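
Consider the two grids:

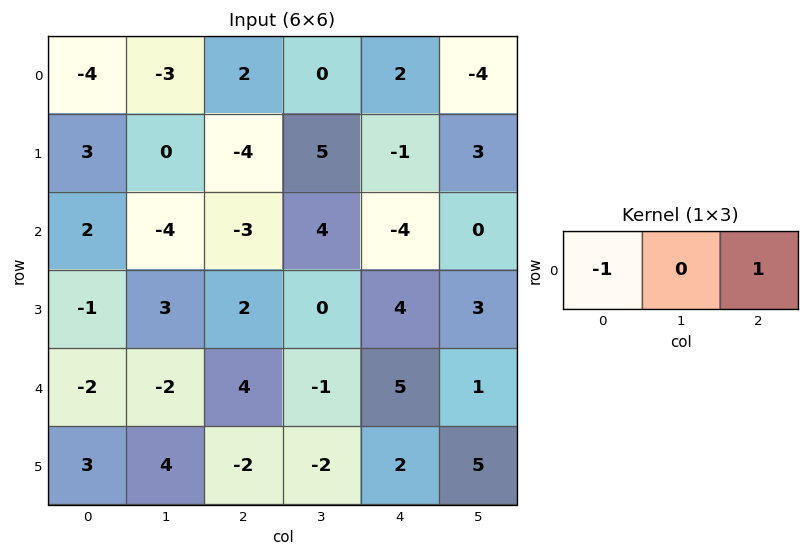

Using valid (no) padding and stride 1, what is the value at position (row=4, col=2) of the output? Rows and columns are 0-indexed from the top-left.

The receptive field on the input at this output position is [4 -1 5]. Elementwise product with the kernel and sum: 4·-1 + 5·1.

1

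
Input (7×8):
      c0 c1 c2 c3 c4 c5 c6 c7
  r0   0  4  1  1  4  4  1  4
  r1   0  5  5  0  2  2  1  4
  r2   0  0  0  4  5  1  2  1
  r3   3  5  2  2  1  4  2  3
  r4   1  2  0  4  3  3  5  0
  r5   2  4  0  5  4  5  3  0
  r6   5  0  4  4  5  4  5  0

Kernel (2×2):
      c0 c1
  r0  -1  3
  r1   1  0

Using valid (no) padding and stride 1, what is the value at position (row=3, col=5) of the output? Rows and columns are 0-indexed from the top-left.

5

The receptive field on the input at this output position is [4 2 / 3 5]. Elementwise product with the kernel and sum: 4·-1 + 2·3 + 3·1.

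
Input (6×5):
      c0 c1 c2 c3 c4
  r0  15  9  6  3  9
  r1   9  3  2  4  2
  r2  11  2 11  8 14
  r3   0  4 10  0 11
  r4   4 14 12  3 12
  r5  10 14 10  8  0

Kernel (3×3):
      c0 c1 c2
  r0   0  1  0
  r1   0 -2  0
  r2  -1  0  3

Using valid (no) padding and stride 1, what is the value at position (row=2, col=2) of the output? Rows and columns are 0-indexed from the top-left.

32

The receptive field on the input at this output position is [11 8 14 / 10 0 11 / 12 3 12]. Elementwise product with the kernel and sum: 8·1 + 0·-2 + 12·-1 + 12·3.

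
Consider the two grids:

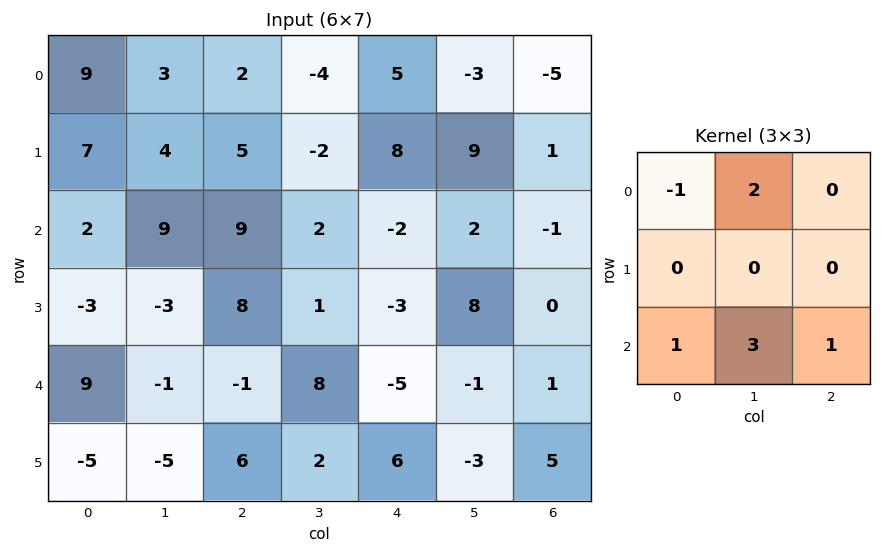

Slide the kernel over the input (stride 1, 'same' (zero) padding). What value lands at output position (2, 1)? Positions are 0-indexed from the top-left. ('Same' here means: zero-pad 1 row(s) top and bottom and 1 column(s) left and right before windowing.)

The receptive field on the zero-padded input at this output position is [7 4 5 / 2 9 9 / -3 -3 8]. Elementwise product with the kernel and sum: 7·-1 + 4·2 + -3·1 + -3·3 + 8·1.

-3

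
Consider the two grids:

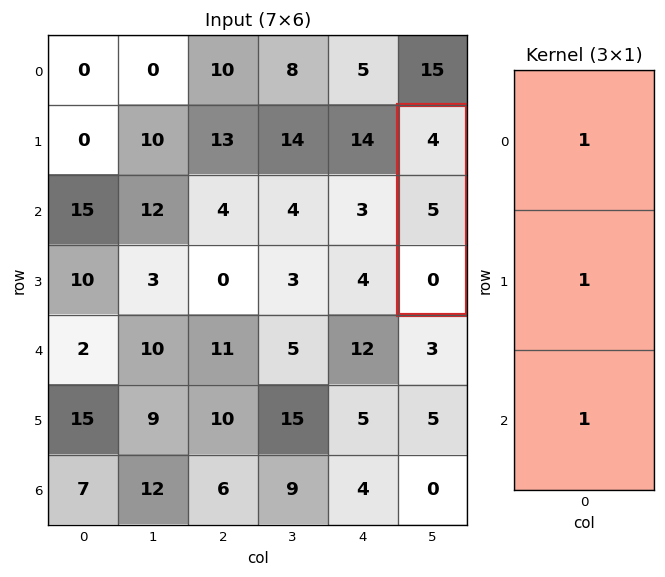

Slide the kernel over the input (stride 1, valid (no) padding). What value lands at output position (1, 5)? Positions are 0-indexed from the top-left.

9

The receptive field on the input at this output position is [4 / 5 / 0]. Elementwise product with the kernel and sum: 4·1 + 5·1 + 0·1.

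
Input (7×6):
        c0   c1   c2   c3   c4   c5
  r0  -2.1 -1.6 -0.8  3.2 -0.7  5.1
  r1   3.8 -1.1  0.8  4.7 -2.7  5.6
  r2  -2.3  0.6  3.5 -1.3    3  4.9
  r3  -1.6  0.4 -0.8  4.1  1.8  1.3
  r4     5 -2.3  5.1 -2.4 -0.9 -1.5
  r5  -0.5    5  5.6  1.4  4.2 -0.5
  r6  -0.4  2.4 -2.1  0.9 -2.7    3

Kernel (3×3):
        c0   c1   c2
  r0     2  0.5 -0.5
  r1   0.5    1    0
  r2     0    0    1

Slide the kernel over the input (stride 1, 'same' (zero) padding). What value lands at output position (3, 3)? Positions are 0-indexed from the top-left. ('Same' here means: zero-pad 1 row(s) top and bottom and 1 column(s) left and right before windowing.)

7.65

The receptive field on the zero-padded input at this output position is [3.5 -1.3 3 / -0.8 4.1 1.8 / 5.1 -2.4 -0.9]. Elementwise product with the kernel and sum: 3.5·2 + -1.3·0.5 + 3·-0.5 + -0.8·0.5 + 4.1·1 + -0.9·1.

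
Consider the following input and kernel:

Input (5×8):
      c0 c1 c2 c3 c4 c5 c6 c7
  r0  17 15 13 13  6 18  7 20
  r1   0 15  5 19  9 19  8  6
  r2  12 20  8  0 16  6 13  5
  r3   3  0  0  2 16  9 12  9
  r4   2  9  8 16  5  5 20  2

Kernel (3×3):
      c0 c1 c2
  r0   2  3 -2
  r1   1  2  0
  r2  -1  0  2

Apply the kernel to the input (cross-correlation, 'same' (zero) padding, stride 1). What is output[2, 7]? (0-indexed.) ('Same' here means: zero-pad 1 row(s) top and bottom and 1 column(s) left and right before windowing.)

The receptive field on the zero-padded input at this output position is [8 6 0 / 13 5 0 / 12 9 0]. Elementwise product with the kernel and sum: 8·2 + 6·3 + 0·-2 + 13·1 + 5·2 + 12·-1 + 0·2.

45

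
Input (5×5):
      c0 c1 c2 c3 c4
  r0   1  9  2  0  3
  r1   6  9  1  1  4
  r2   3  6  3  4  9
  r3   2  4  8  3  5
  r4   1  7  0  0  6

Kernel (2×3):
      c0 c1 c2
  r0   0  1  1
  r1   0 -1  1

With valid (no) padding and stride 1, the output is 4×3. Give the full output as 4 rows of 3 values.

Output[0,0]: The receptive field on the input at this output position is [1 9 2 / 6 9 1]. Elementwise product with the kernel and sum: 9·1 + 2·1 + 9·-1 + 1·1.

3 2 6
7 3 10
13 2 15
5 11 14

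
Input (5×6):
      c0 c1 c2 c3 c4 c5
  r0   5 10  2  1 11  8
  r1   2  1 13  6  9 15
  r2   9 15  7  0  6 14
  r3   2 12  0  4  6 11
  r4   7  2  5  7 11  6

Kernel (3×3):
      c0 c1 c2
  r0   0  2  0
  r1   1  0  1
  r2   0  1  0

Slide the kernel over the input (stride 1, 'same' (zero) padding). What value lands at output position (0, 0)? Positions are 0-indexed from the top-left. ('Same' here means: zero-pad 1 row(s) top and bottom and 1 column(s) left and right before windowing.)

12

The receptive field on the zero-padded input at this output position is [0 0 0 / 0 5 10 / 0 2 1]. Elementwise product with the kernel and sum: 0·2 + 0·1 + 10·1 + 2·1.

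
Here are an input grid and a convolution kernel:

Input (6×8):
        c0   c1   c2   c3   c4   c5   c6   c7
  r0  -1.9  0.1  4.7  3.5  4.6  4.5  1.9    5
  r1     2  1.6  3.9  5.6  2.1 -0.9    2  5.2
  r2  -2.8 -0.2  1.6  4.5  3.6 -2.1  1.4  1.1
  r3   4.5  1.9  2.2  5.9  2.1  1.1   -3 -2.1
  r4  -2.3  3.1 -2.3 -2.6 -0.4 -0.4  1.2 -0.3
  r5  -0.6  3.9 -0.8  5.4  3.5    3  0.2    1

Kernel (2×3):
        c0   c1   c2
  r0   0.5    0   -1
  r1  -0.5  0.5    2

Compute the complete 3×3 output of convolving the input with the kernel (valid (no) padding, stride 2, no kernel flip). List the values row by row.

Output[0,0]: The receptive field on the input at this output position is [-1.9 0.1 4.7 / 2 1.6 3.9]. Elementwise product with the kernel and sum: -1.9·0.5 + 4.7·-1 + 2·-0.5 + 1.6·0.5 + 3.9·2.

1.95 2.8 2.9
0.1 3.25 -6.1
1.8 9.35 -1.25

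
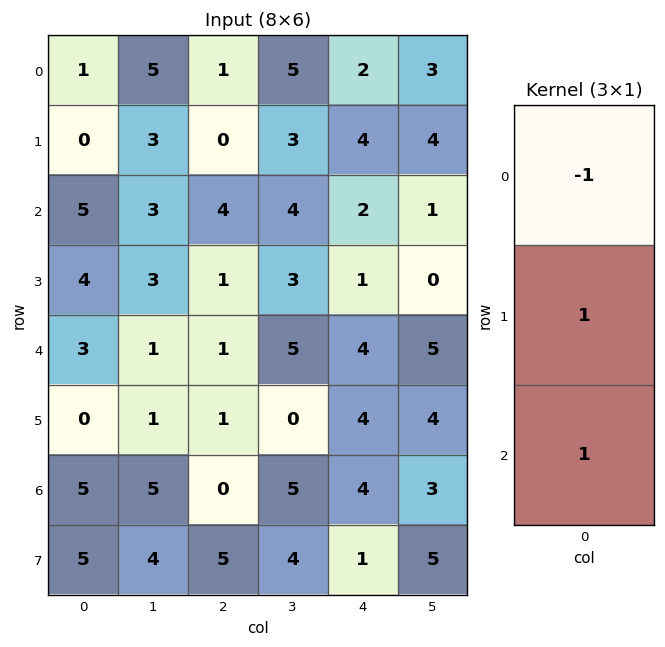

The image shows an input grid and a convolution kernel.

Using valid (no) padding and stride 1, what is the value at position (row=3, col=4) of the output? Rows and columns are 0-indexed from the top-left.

7

The receptive field on the input at this output position is [1 / 4 / 4]. Elementwise product with the kernel and sum: 1·-1 + 4·1 + 4·1.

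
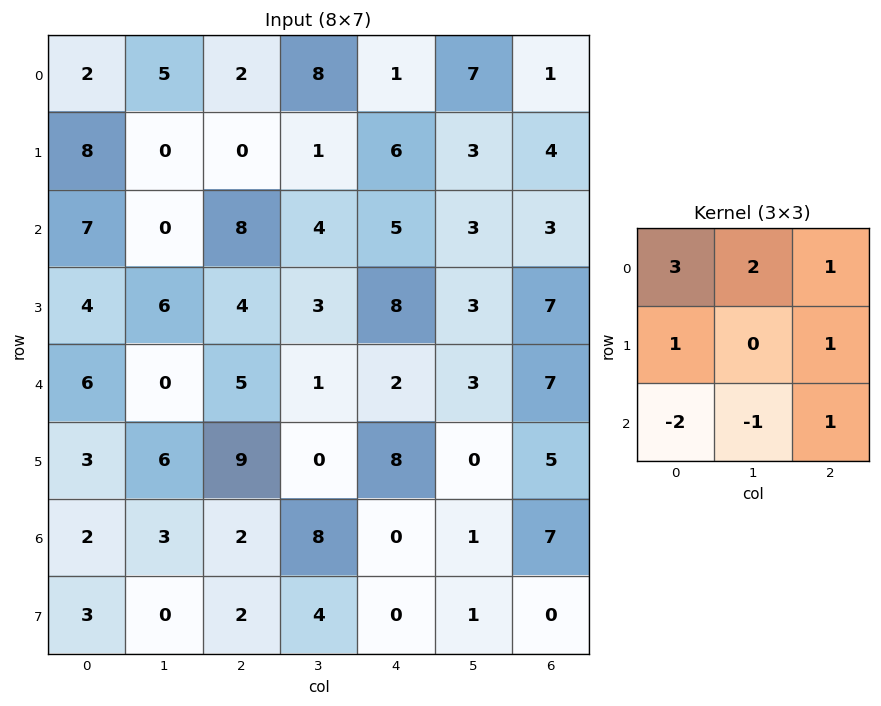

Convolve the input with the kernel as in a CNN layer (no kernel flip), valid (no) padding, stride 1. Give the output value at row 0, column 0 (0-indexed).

The receptive field on the input at this output position is [2 5 2 / 8 0 0 / 7 0 8]. Elementwise product with the kernel and sum: 2·3 + 5·2 + 2·1 + 8·1 + 0·1 + 7·-2 + 0·-1 + 8·1.

20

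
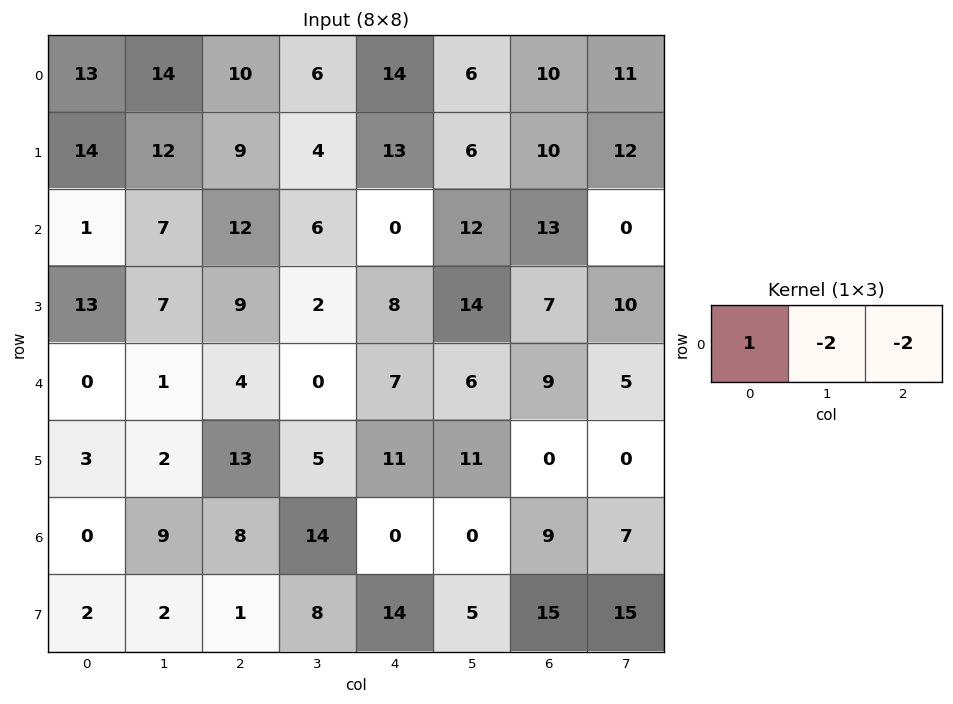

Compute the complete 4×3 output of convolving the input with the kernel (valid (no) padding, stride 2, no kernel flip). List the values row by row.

-35 -30 -18
-37 0 -50
-10 -10 -23
-34 -20 -18

Output[0,0]: The receptive field on the input at this output position is [13 14 10]. Elementwise product with the kernel and sum: 13·1 + 14·-2 + 10·-2.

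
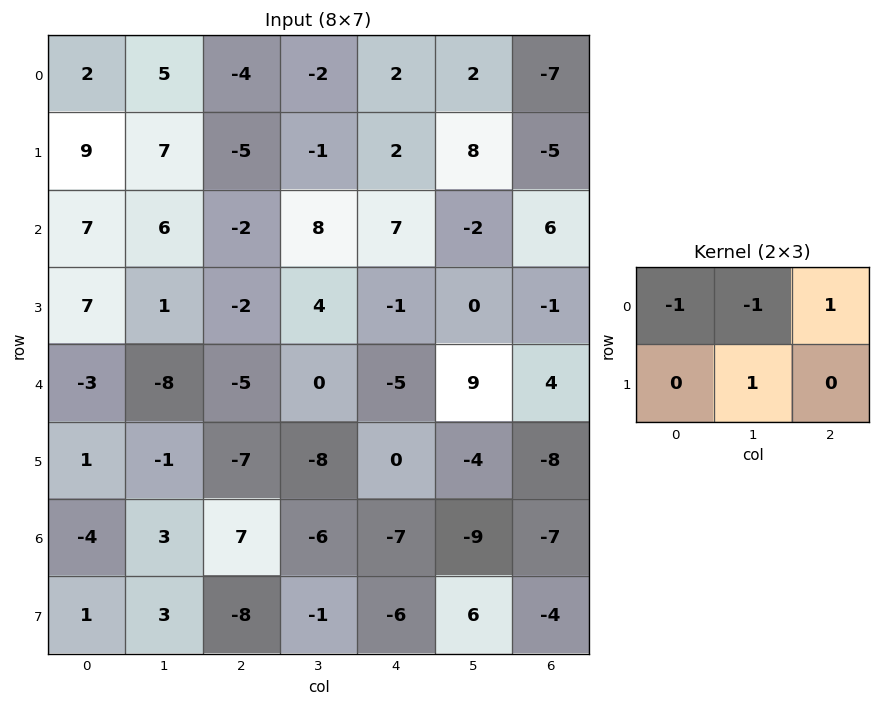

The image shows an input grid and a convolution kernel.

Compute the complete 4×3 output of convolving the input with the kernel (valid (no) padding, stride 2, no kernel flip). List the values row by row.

-4 7 -3
-14 5 1
5 -8 -4
11 -9 15

Output[0,0]: The receptive field on the input at this output position is [2 5 -4 / 9 7 -5]. Elementwise product with the kernel and sum: 2·-1 + 5·-1 + -4·1 + 7·1.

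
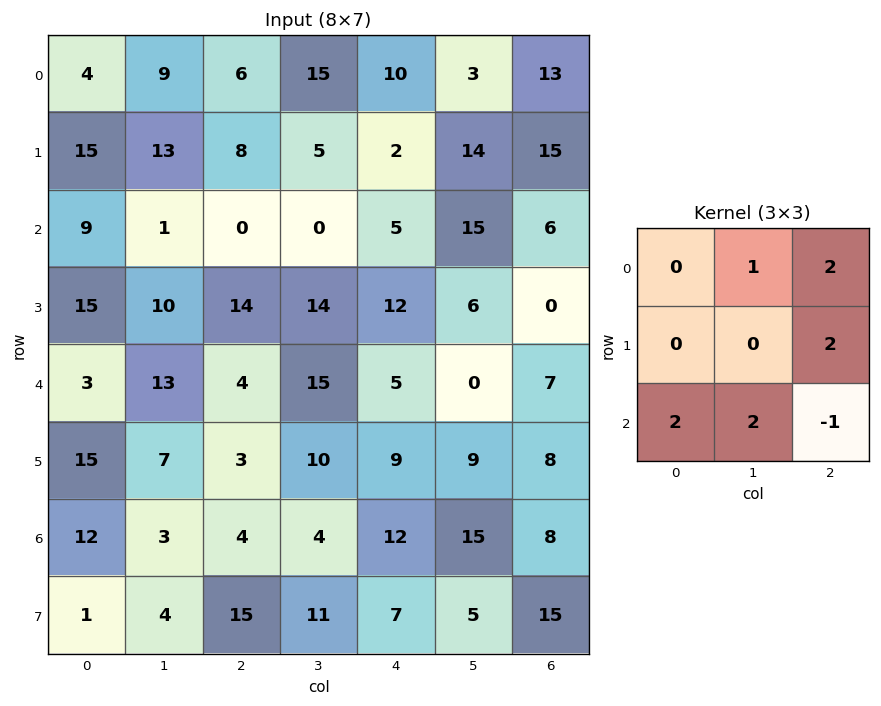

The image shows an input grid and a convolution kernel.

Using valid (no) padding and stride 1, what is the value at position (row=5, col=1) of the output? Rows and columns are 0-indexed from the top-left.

The receptive field on the input at this output position is [7 3 10 / 3 4 4 / 4 15 11]. Elementwise product with the kernel and sum: 3·1 + 10·2 + 4·2 + 4·2 + 15·2 + 11·-1.

58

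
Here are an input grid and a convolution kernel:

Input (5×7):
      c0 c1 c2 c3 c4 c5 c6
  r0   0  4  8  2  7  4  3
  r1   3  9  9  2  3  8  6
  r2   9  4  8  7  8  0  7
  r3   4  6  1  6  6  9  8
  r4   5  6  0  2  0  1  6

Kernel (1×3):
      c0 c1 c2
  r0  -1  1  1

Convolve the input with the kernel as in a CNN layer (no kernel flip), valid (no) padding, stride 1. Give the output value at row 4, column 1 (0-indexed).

The receptive field on the input at this output position is [6 0 2]. Elementwise product with the kernel and sum: 6·-1 + 0·1 + 2·1.

-4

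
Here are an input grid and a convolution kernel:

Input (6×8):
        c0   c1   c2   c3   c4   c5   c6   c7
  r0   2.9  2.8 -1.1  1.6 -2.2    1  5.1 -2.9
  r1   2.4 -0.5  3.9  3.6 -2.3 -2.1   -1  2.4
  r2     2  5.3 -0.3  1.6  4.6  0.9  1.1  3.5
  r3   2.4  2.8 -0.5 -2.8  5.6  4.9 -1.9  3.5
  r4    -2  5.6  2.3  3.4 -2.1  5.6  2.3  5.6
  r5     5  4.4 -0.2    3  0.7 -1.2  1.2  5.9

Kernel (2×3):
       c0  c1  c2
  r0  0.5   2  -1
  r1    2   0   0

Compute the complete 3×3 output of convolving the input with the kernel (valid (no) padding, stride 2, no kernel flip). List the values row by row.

12.95 12.65 -8.8
16.7 -2.55 14.2
17.9 9.65 9.25

Output[0,0]: The receptive field on the input at this output position is [2.9 2.8 -1.1 / 2.4 -0.5 3.9]. Elementwise product with the kernel and sum: 2.9·0.5 + 2.8·2 + -1.1·-1 + 2.4·2.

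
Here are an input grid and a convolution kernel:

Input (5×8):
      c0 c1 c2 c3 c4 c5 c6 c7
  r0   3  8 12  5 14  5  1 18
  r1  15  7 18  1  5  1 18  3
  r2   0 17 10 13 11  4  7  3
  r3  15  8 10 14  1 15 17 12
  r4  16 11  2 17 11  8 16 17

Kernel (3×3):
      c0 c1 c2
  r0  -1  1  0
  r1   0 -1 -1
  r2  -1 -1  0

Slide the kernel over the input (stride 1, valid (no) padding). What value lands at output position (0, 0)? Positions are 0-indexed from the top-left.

The receptive field on the input at this output position is [3 8 12 / 15 7 18 / 0 17 10]. Elementwise product with the kernel and sum: 3·-1 + 8·1 + 7·-1 + 18·-1 + 0·-1 + 17·-1.

-37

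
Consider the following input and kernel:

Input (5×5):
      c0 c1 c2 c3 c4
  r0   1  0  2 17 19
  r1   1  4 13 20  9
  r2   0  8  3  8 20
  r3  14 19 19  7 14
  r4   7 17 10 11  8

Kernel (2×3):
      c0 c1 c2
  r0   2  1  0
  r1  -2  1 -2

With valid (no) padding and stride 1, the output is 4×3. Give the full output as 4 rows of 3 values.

-22 -33 -3
8 -8 8
-39 -14 -45
30 11 20

Output[0,0]: The receptive field on the input at this output position is [1 0 2 / 1 4 13]. Elementwise product with the kernel and sum: 1·2 + 0·1 + 1·-2 + 4·1 + 13·-2.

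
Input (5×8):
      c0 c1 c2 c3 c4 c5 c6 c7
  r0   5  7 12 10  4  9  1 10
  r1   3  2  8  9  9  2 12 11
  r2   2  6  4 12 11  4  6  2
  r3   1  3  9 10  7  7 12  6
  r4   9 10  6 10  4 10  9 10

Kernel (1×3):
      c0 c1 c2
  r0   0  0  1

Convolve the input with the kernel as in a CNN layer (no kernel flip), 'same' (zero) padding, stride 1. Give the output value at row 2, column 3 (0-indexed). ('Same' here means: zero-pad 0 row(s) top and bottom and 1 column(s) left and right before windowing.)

11

The receptive field on the zero-padded input at this output position is [4 12 11]. Elementwise product with the kernel and sum: 11·1.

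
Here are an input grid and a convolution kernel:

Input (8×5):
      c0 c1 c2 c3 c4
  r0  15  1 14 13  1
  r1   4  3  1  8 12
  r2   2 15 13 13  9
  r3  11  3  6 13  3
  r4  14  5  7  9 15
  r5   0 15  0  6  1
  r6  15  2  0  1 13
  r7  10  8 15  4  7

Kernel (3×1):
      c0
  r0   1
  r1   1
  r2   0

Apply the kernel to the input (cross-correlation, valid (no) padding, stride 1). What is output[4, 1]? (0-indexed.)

The receptive field on the input at this output position is [5 / 15 / 2]. Elementwise product with the kernel and sum: 5·1 + 15·1.

20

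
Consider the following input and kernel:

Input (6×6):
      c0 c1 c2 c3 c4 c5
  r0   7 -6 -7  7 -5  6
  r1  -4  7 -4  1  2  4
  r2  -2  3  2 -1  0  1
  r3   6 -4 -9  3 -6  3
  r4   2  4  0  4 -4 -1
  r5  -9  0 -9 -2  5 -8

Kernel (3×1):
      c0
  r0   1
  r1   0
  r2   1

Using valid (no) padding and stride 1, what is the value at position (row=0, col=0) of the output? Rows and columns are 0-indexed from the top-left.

The receptive field on the input at this output position is [7 / -4 / -2]. Elementwise product with the kernel and sum: 7·1 + -2·1.

5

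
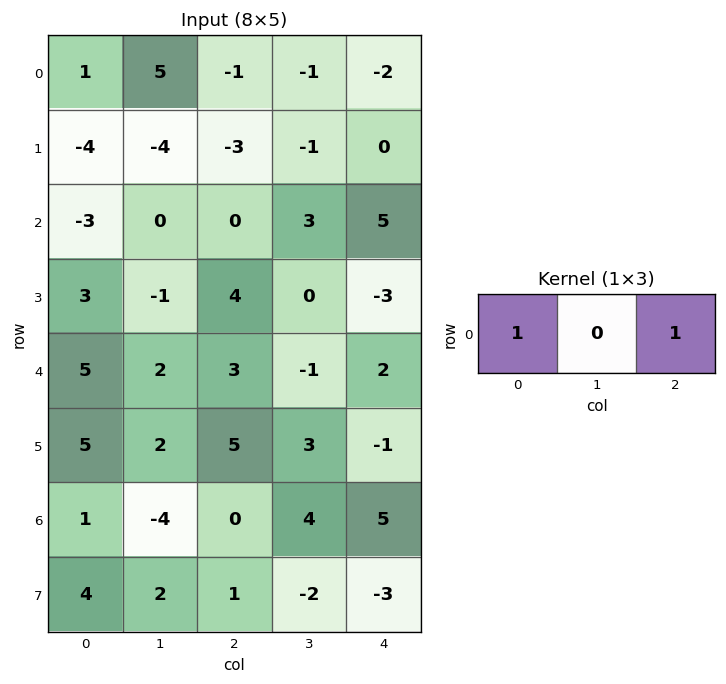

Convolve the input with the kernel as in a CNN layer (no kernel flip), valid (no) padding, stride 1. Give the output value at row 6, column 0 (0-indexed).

The receptive field on the input at this output position is [1 -4 0]. Elementwise product with the kernel and sum: 1·1 + 0·1.

1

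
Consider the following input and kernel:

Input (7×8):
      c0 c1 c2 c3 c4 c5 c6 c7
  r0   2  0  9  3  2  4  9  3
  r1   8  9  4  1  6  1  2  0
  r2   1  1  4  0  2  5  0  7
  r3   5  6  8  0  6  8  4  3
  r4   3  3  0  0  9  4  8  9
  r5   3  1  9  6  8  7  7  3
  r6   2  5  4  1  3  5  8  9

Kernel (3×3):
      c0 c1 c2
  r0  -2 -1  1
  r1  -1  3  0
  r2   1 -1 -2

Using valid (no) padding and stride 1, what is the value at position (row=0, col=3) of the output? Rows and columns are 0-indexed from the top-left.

1

The receptive field on the input at this output position is [3 2 4 / 1 6 1 / 0 2 5]. Elementwise product with the kernel and sum: 3·-2 + 2·-1 + 4·1 + 1·-1 + 6·3 + 0·1 + 2·-1 + 5·-2.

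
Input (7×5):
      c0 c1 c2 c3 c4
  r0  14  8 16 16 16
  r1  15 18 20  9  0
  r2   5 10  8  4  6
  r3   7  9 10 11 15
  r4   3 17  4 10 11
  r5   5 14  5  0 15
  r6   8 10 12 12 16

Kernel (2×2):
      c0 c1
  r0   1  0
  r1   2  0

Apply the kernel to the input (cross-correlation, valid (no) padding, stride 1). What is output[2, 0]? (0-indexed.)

The receptive field on the input at this output position is [5 10 / 7 9]. Elementwise product with the kernel and sum: 5·1 + 7·2.

19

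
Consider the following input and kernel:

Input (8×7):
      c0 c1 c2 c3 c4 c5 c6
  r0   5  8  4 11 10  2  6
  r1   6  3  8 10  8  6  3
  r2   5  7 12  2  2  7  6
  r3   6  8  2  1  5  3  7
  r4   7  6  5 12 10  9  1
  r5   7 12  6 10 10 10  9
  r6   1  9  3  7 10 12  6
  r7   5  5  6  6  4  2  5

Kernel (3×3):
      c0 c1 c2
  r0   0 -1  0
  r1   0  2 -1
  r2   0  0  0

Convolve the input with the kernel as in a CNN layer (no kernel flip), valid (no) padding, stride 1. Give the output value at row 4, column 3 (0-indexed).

The receptive field on the input at this output position is [12 10 9 / 10 10 10 / 7 10 12]. Elementwise product with the kernel and sum: 10·-1 + 10·2 + 10·-1.

0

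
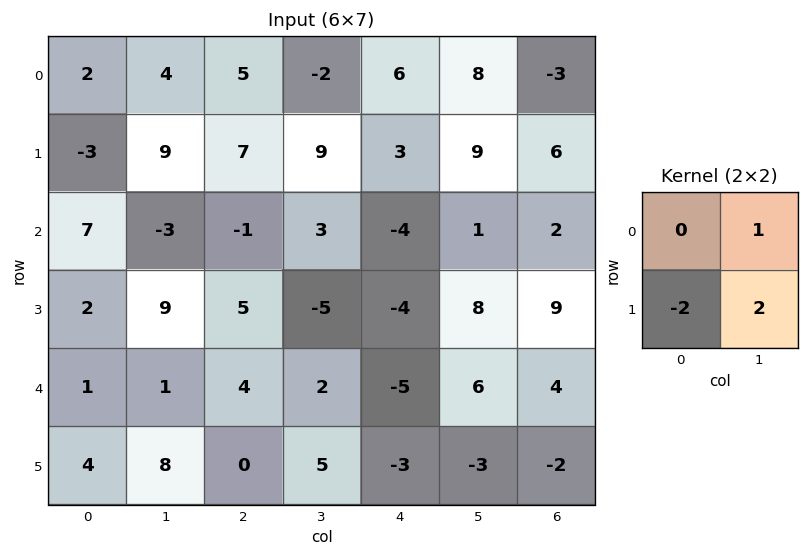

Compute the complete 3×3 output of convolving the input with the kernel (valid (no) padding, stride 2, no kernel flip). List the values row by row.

28 2 20
11 -17 25
9 12 6

Output[0,0]: The receptive field on the input at this output position is [2 4 / -3 9]. Elementwise product with the kernel and sum: 4·1 + -3·-2 + 9·2.
Output[0,1]: The receptive field on the input at this output position is [5 -2 / 7 9]. Elementwise product with the kernel and sum: -2·1 + 7·-2 + 9·2.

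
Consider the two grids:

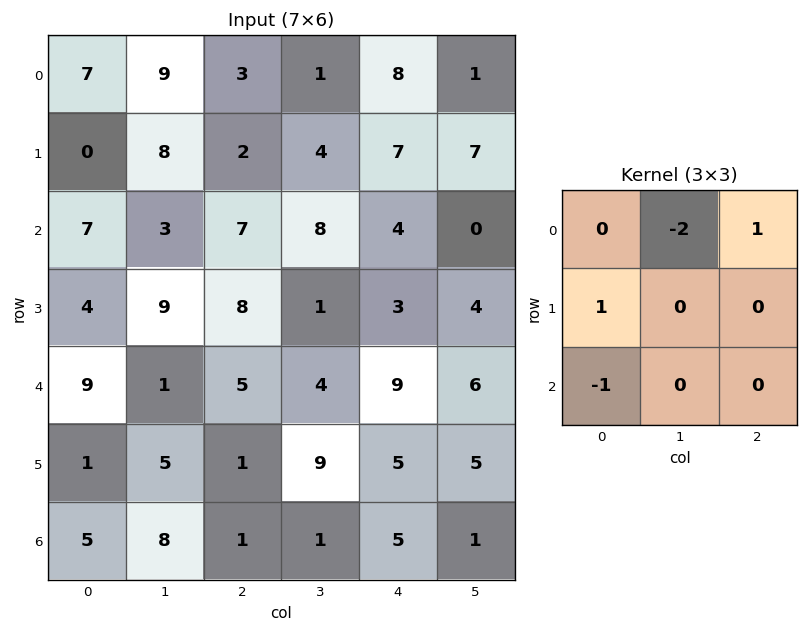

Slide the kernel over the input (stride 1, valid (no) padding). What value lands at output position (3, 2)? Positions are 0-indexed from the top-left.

5

The receptive field on the input at this output position is [8 1 3 / 5 4 9 / 1 9 5]. Elementwise product with the kernel and sum: 1·-2 + 3·1 + 5·1 + 1·-1.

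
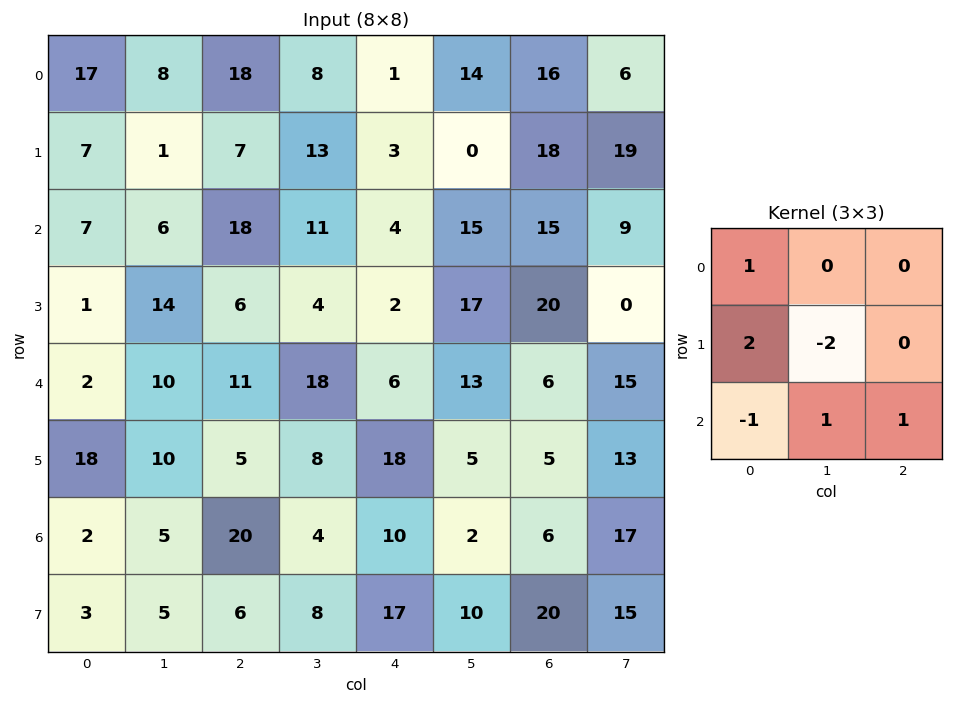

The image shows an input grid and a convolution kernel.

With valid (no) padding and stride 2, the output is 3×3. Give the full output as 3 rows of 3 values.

Output[0,0]: The receptive field on the input at this output position is [17 8 18 / 7 1 7 / 7 6 18]. Elementwise product with the kernel and sum: 17·1 + 7·2 + 1·-2 + 7·-1 + 6·1 + 18·1.
Output[0,1]: The receptive field on the input at this output position is [18 8 1 / 7 13 3 / 18 11 4]. Elementwise product with the kernel and sum: 18·1 + 7·2 + 13·-2 + 18·-1 + 11·1 + 4·1.

46 3 33
0 35 -13
41 -1 30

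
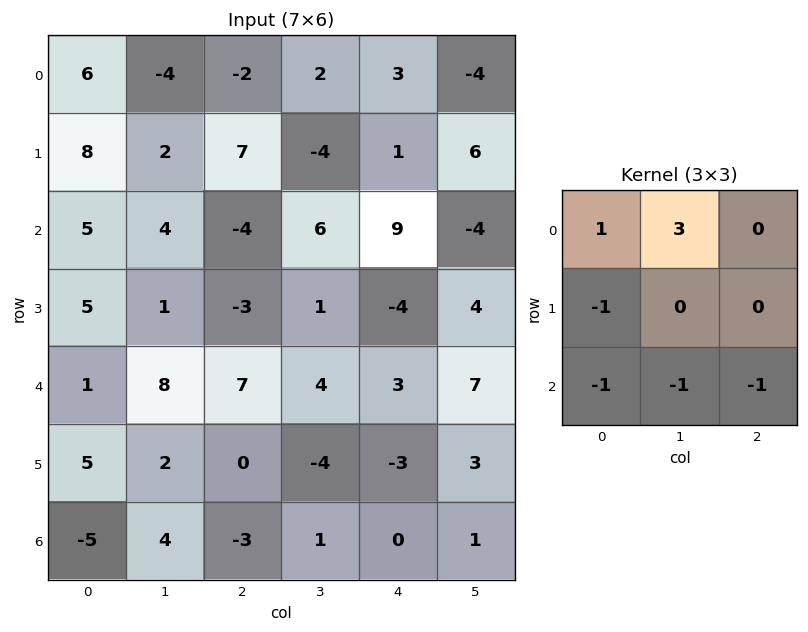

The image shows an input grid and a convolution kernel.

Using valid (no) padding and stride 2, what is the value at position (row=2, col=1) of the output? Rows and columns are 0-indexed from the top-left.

The receptive field on the input at this output position is [7 4 3 / 0 -4 -3 / -3 1 0]. Elementwise product with the kernel and sum: 7·1 + 4·3 + 0·-1 + -3·-1 + 1·-1 + 0·-1.

21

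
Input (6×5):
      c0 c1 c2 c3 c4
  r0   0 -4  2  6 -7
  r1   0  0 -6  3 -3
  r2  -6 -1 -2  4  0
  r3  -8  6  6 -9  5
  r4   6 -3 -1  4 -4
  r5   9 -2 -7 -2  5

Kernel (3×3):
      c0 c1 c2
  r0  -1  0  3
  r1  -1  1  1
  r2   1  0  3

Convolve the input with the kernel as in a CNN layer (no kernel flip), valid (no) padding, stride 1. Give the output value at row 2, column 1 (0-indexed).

13

The receptive field on the input at this output position is [-1 -2 4 / 6 6 -9 / -3 -1 4]. Elementwise product with the kernel and sum: -1·-1 + 4·3 + 6·-1 + 6·1 + -9·1 + -3·1 + 4·3.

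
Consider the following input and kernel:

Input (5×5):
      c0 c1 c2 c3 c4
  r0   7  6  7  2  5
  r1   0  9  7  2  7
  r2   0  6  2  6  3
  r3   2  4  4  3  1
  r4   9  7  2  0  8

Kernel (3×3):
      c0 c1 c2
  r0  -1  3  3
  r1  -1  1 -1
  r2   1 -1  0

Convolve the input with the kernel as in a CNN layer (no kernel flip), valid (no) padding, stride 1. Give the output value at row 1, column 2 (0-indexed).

22

The receptive field on the input at this output position is [7 2 7 / 2 6 3 / 4 3 1]. Elementwise product with the kernel and sum: 7·-1 + 2·3 + 7·3 + 2·-1 + 6·1 + 3·-1 + 4·1 + 3·-1.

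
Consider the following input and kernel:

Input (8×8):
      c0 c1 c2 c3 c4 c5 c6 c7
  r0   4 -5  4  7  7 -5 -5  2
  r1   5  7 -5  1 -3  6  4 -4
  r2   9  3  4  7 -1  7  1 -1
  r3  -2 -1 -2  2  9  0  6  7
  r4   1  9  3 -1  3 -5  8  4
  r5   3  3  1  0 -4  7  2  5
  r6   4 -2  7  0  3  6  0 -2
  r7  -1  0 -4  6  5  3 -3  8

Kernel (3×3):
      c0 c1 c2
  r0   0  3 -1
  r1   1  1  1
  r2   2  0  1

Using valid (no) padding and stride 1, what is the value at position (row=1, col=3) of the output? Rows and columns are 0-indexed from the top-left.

2

The receptive field on the input at this output position is [1 -3 6 / 7 -1 7 / 2 9 0]. Elementwise product with the kernel and sum: -3·3 + 6·-1 + 7·1 + -1·1 + 7·1 + 2·2 + 0·1.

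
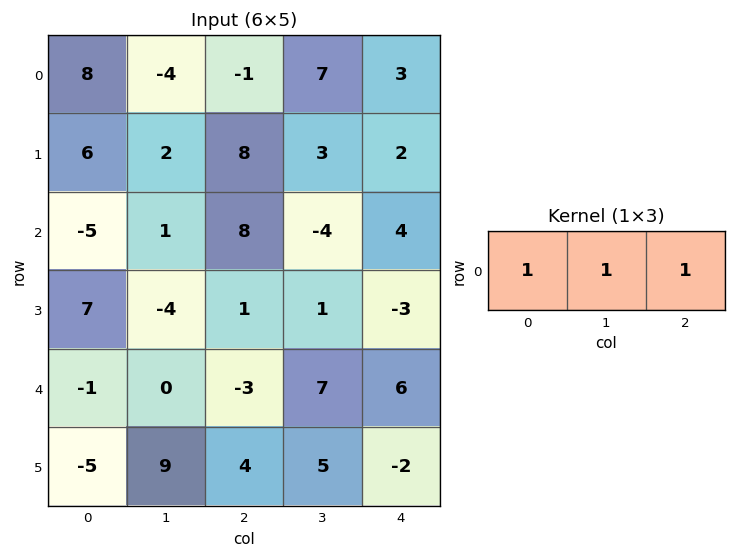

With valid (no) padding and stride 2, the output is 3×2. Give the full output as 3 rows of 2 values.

Output[0,0]: The receptive field on the input at this output position is [8 -4 -1]. Elementwise product with the kernel and sum: 8·1 + -4·1 + -1·1.

3 9
4 8
-4 10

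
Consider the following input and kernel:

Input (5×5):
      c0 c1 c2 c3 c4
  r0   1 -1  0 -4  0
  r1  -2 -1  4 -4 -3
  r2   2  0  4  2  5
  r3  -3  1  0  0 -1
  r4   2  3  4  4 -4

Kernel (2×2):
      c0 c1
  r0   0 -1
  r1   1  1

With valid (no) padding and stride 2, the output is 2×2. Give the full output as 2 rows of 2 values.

Output[0,0]: The receptive field on the input at this output position is [1 -1 / -2 -1]. Elementwise product with the kernel and sum: -1·-1 + -2·1 + -1·1.

-2 4
-2 -2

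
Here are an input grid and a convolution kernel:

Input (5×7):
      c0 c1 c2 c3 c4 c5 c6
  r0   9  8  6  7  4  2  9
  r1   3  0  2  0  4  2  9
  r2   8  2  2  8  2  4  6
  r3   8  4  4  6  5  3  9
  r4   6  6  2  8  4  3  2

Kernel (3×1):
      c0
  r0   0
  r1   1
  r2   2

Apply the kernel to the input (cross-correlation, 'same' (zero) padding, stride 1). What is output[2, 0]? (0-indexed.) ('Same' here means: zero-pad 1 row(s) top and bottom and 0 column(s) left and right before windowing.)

24

The receptive field on the zero-padded input at this output position is [3 / 8 / 8]. Elementwise product with the kernel and sum: 8·1 + 8·2.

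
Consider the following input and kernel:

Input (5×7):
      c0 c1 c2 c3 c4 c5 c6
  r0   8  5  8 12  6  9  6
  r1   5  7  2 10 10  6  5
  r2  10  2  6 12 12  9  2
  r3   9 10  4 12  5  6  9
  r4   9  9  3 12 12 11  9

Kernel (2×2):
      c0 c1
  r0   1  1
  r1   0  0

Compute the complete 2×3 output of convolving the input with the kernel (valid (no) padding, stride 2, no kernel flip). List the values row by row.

13 20 15
12 18 21

Output[0,0]: The receptive field on the input at this output position is [8 5 / 5 7]. Elementwise product with the kernel and sum: 8·1 + 5·1.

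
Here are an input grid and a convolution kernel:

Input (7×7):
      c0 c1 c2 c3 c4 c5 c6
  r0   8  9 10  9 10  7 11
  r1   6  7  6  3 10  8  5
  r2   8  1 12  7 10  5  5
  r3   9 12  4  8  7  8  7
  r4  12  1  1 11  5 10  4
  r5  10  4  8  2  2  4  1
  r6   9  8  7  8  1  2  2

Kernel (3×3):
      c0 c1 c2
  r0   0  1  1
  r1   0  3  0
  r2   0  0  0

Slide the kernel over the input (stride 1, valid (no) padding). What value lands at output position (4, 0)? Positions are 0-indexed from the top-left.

The receptive field on the input at this output position is [12 1 1 / 10 4 8 / 9 8 7]. Elementwise product with the kernel and sum: 1·1 + 1·1 + 4·3.

14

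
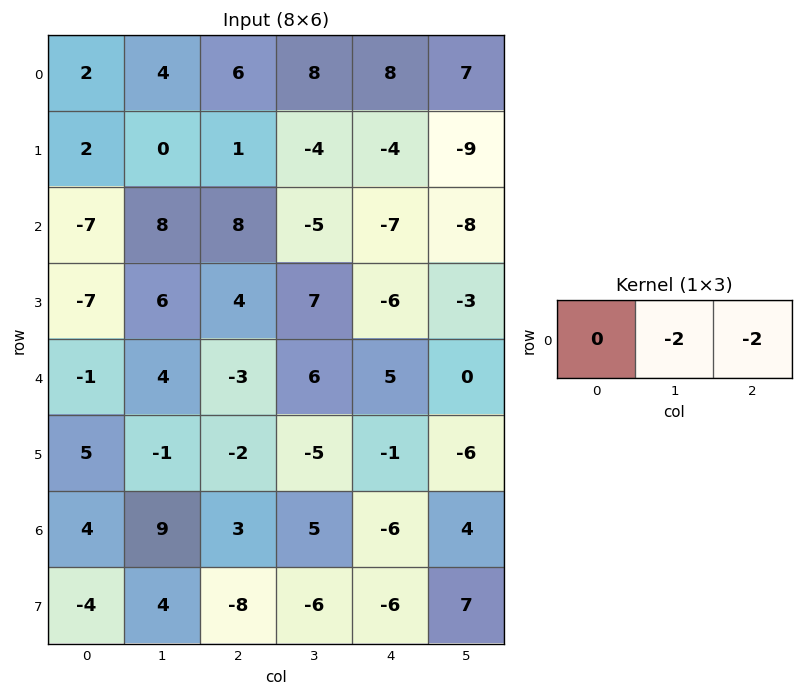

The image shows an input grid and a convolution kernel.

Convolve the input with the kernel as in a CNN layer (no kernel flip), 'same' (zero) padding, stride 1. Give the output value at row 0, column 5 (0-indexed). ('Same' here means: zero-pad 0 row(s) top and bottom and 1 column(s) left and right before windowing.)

-14

The receptive field on the zero-padded input at this output position is [8 7 0]. Elementwise product with the kernel and sum: 7·-2 + 0·-2.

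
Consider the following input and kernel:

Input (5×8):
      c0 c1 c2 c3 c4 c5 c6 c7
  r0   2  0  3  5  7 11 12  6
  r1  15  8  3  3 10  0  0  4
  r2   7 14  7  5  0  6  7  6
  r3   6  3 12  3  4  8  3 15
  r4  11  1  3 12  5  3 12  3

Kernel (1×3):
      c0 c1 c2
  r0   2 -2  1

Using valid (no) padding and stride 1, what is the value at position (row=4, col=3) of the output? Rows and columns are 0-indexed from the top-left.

The receptive field on the input at this output position is [12 5 3]. Elementwise product with the kernel and sum: 12·2 + 5·-2 + 3·1.

17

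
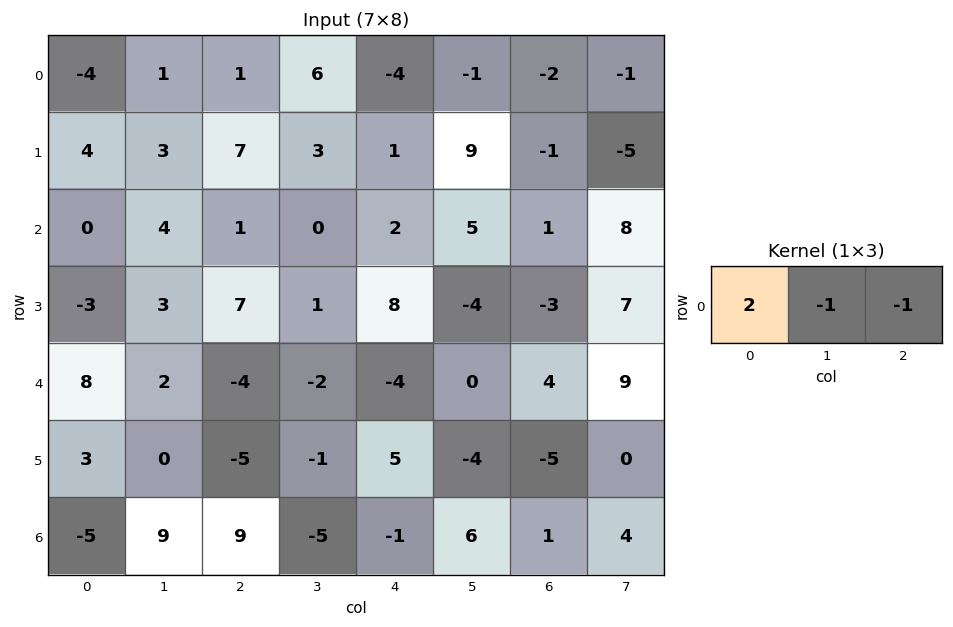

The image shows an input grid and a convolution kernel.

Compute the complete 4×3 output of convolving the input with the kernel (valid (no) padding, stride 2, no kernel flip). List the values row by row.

Output[0,0]: The receptive field on the input at this output position is [-4 1 1]. Elementwise product with the kernel and sum: -4·2 + 1·-1 + 1·-1.
Output[0,1]: The receptive field on the input at this output position is [1 6 -4]. Elementwise product with the kernel and sum: 1·2 + 6·-1 + -4·-1.

-10 0 -5
-5 0 -2
18 -2 -12
-28 24 -9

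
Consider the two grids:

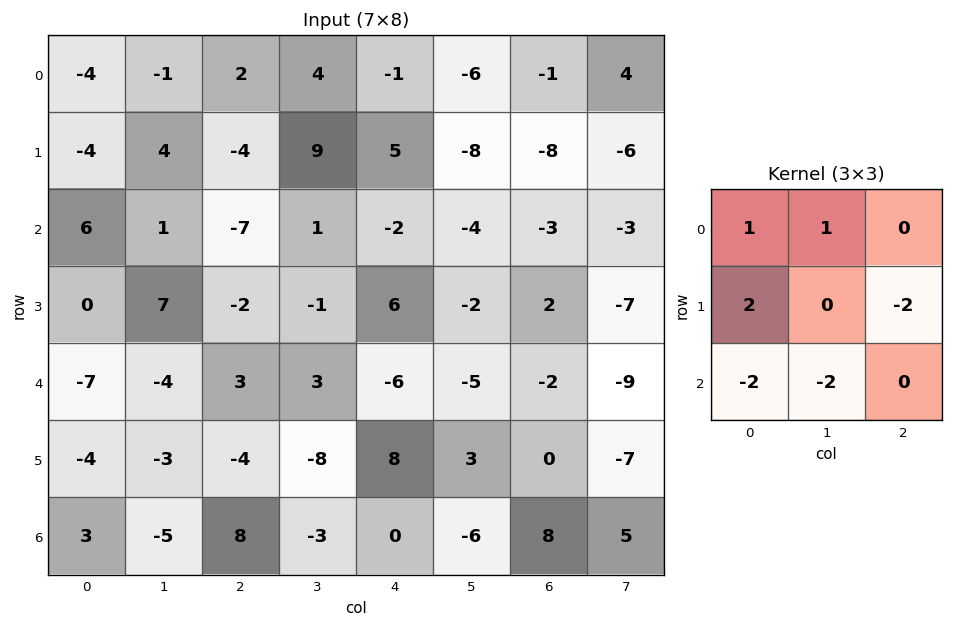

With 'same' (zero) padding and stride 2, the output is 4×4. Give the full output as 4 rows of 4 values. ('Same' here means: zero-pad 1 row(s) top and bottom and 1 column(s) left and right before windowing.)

10 -10 -8 12
-6 -10 14 -18
16 5 21 2
6 -11 6 -19

Output[0,0]: The receptive field on the zero-padded input at this output position is [0 0 0 / 0 -4 -1 / 0 -4 4]. Elementwise product with the kernel and sum: 0·1 + 0·1 + 0·2 + -1·-2 + 0·-2 + -4·-2.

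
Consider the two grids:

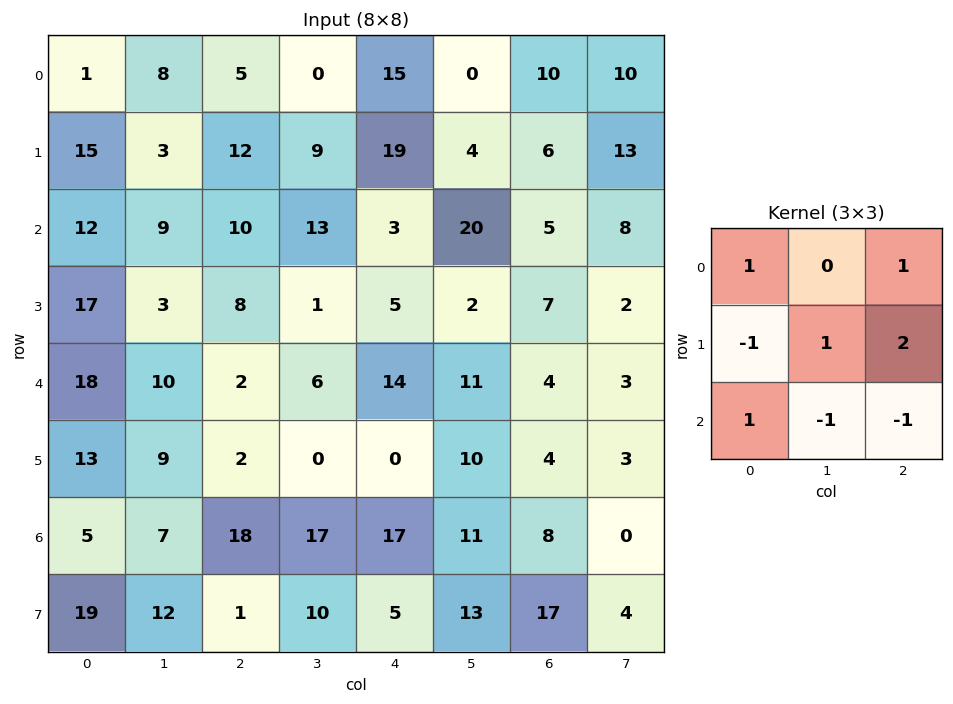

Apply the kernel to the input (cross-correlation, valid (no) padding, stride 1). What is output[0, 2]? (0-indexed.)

49

The receptive field on the input at this output position is [5 0 15 / 12 9 19 / 10 13 3]. Elementwise product with the kernel and sum: 5·1 + 15·1 + 12·-1 + 9·1 + 19·2 + 10·1 + 13·-1 + 3·-1.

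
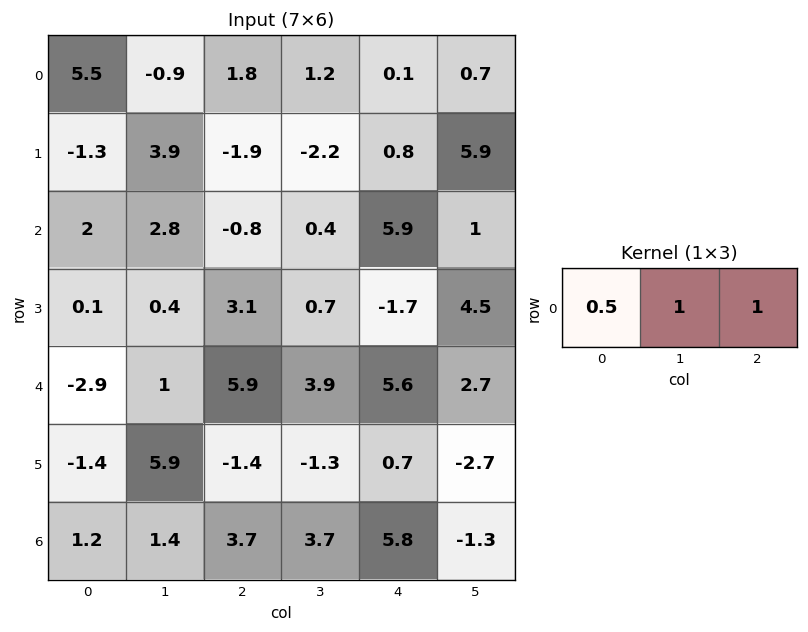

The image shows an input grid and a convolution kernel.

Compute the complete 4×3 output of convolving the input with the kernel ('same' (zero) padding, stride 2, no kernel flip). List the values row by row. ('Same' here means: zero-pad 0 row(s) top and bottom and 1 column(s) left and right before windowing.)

4.6 2.55 1.4
4.8 1 7.1
-1.9 10.3 10.25
2.6 8.1 6.35

Output[0,0]: The receptive field on the zero-padded input at this output position is [0 5.5 -0.9]. Elementwise product with the kernel and sum: 0·0.5 + 5.5·1 + -0.9·1.
Output[0,1]: The receptive field on the zero-padded input at this output position is [-0.9 1.8 1.2]. Elementwise product with the kernel and sum: -0.9·0.5 + 1.8·1 + 1.2·1.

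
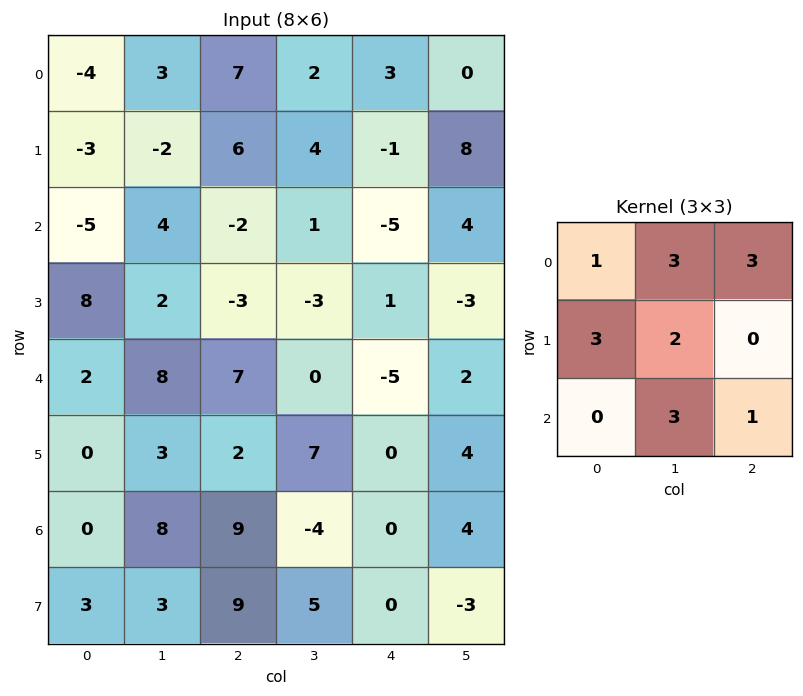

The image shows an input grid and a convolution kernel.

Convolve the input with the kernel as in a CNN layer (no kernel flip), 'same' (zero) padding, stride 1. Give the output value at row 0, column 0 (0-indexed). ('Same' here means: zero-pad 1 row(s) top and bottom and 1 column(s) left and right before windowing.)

-19

The receptive field on the zero-padded input at this output position is [0 0 0 / 0 -4 3 / 0 -3 -2]. Elementwise product with the kernel and sum: 0·1 + 0·3 + 0·3 + 0·3 + -4·2 + -3·3 + -2·1.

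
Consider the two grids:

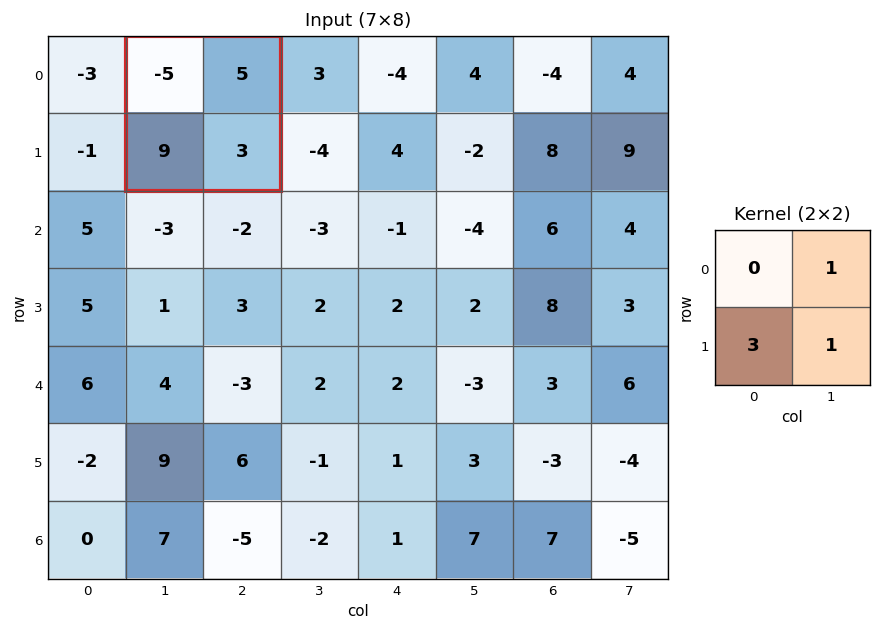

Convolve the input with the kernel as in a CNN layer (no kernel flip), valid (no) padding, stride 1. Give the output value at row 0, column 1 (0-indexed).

The receptive field on the input at this output position is [-5 5 / 9 3]. Elementwise product with the kernel and sum: 5·1 + 9·3 + 3·1.

35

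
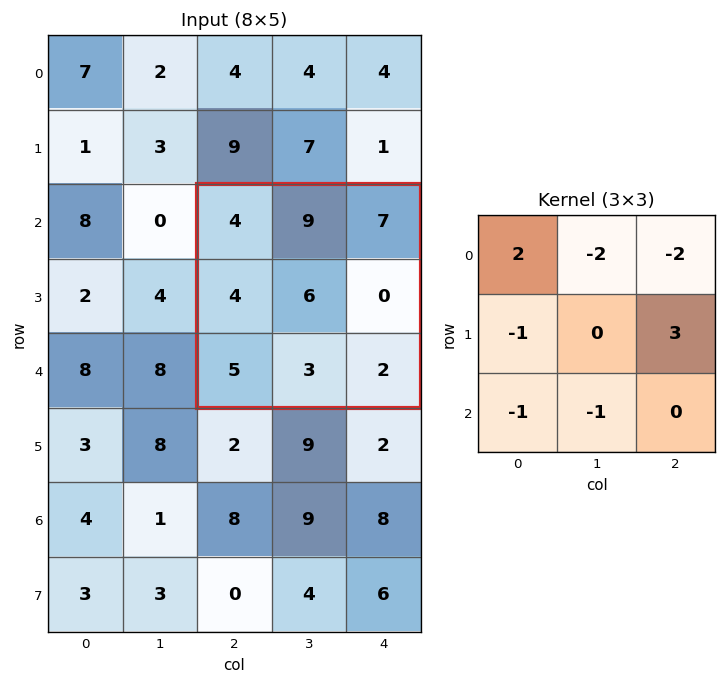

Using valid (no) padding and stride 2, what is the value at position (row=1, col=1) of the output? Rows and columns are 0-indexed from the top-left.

The receptive field on the input at this output position is [4 9 7 / 4 6 0 / 5 3 2]. Elementwise product with the kernel and sum: 4·2 + 9·-2 + 7·-2 + 4·-1 + 0·3 + 5·-1 + 3·-1.

-36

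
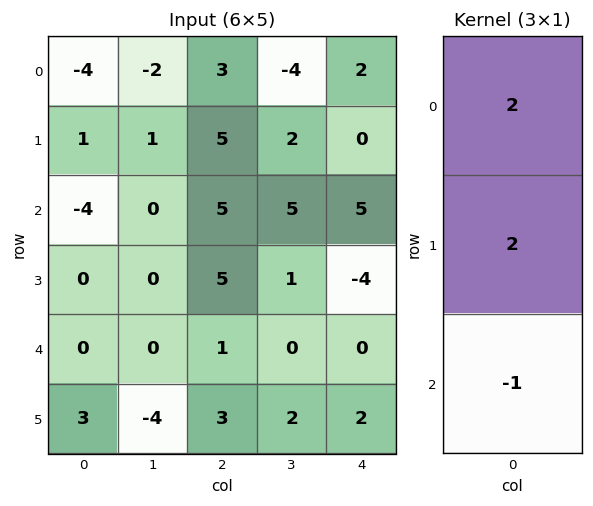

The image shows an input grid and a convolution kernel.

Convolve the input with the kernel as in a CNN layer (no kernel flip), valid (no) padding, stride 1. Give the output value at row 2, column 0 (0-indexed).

-8

The receptive field on the input at this output position is [-4 / 0 / 0]. Elementwise product with the kernel and sum: -4·2 + 0·2 + 0·-1.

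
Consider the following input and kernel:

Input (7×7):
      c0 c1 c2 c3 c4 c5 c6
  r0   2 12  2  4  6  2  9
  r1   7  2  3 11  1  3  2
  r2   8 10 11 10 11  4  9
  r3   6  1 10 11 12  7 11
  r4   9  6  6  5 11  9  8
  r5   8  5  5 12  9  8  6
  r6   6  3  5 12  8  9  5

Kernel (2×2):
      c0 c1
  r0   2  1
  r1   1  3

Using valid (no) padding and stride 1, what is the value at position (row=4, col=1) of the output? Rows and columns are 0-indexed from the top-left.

38

The receptive field on the input at this output position is [6 6 / 5 5]. Elementwise product with the kernel and sum: 6·2 + 6·1 + 5·1 + 5·3.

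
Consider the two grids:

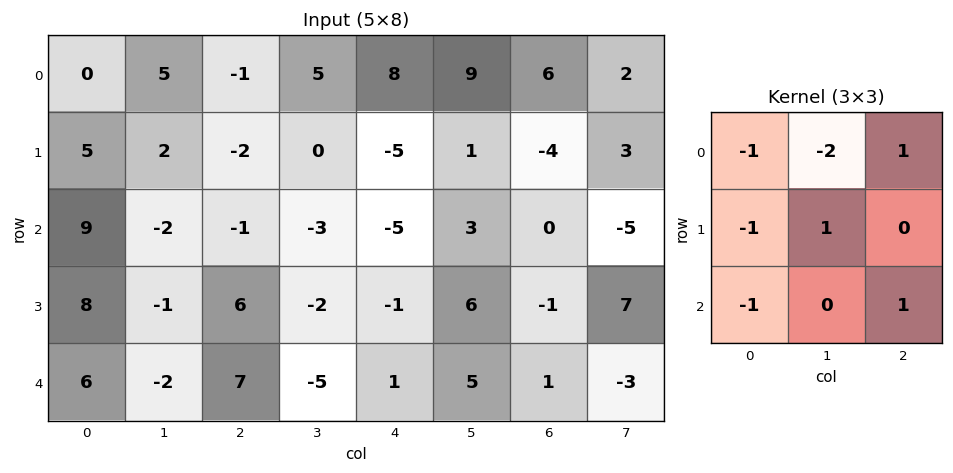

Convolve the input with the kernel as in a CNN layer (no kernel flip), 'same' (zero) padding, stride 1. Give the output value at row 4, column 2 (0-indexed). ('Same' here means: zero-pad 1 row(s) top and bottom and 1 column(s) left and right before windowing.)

-4

The receptive field on the zero-padded input at this output position is [-1 6 -2 / -2 7 -5 / 0 0 0]. Elementwise product with the kernel and sum: -1·-1 + 6·-2 + -2·1 + -2·-1 + 7·1 + 0·-1 + 0·1.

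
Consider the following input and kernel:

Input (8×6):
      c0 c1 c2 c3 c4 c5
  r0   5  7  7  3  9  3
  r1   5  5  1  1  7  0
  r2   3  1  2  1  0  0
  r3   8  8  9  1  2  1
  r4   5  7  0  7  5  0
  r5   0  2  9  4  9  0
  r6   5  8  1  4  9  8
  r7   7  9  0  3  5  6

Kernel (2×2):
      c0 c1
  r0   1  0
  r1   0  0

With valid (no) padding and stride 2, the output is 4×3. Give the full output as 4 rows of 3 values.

Output[0,0]: The receptive field on the input at this output position is [5 7 / 5 5]. Elementwise product with the kernel and sum: 5·1.

5 7 9
3 2 0
5 0 5
5 1 9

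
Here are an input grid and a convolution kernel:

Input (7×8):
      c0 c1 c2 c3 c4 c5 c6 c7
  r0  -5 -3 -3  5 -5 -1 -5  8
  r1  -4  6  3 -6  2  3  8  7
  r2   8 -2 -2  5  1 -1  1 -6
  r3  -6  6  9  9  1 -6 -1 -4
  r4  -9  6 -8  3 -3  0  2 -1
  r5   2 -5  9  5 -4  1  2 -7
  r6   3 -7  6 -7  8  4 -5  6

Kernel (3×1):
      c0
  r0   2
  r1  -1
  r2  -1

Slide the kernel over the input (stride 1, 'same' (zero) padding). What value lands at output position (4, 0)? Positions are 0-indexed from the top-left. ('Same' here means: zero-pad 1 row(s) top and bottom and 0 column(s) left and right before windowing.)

The receptive field on the zero-padded input at this output position is [-6 / -9 / 2]. Elementwise product with the kernel and sum: -6·2 + -9·-1 + 2·-1.

-5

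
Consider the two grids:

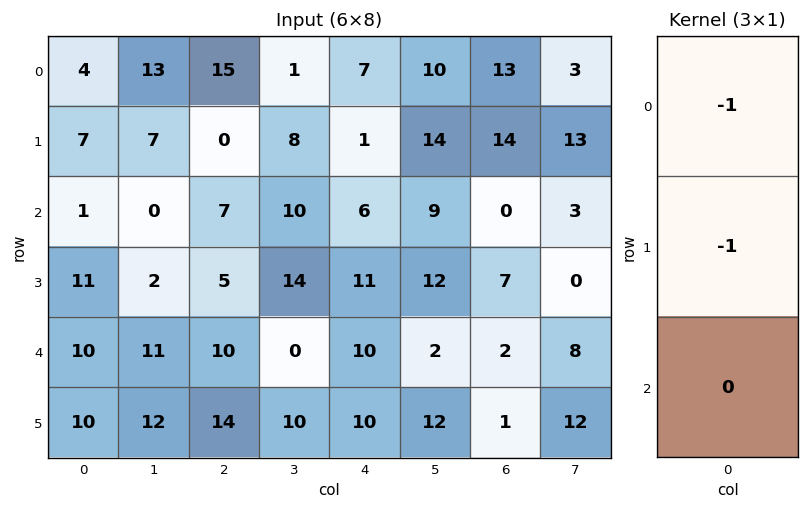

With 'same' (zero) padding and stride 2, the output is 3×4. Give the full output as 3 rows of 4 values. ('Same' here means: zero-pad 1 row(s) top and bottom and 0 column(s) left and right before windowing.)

Output[0,0]: The receptive field on the zero-padded input at this output position is [0 / 4 / 7]. Elementwise product with the kernel and sum: 0·-1 + 4·-1.

-4 -15 -7 -13
-8 -7 -7 -14
-21 -15 -21 -9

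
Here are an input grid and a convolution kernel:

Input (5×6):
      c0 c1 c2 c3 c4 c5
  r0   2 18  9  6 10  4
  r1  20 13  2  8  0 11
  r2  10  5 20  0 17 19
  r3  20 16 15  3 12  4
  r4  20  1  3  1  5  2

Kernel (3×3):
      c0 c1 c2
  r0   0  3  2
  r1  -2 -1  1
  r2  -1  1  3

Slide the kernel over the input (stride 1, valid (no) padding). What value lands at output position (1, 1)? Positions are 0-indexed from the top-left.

0

The receptive field on the input at this output position is [13 2 8 / 5 20 0 / 16 15 3]. Elementwise product with the kernel and sum: 2·3 + 8·2 + 5·-2 + 20·-1 + 0·1 + 16·-1 + 15·1 + 3·3.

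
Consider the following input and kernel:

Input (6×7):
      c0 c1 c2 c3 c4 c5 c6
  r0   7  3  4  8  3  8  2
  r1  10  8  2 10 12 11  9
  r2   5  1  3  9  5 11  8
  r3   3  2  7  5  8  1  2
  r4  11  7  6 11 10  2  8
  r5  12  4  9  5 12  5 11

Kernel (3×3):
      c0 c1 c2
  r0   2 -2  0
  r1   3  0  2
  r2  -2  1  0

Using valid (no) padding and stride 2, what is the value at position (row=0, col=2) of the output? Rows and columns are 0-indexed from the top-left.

45

The receptive field on the input at this output position is [3 8 2 / 12 11 9 / 5 11 8]. Elementwise product with the kernel and sum: 3·2 + 8·-2 + 12·3 + 9·2 + 5·-2 + 11·1.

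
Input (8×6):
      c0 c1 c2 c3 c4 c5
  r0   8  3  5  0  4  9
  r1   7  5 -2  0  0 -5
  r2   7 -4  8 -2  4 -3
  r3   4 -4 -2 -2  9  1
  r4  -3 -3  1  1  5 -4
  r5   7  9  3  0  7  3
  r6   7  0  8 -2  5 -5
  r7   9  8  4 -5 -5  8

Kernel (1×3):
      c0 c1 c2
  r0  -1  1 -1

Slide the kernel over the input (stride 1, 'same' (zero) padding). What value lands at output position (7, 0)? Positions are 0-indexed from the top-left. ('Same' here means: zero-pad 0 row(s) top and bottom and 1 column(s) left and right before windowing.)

The receptive field on the zero-padded input at this output position is [0 9 8]. Elementwise product with the kernel and sum: 0·-1 + 9·1 + 8·-1.

1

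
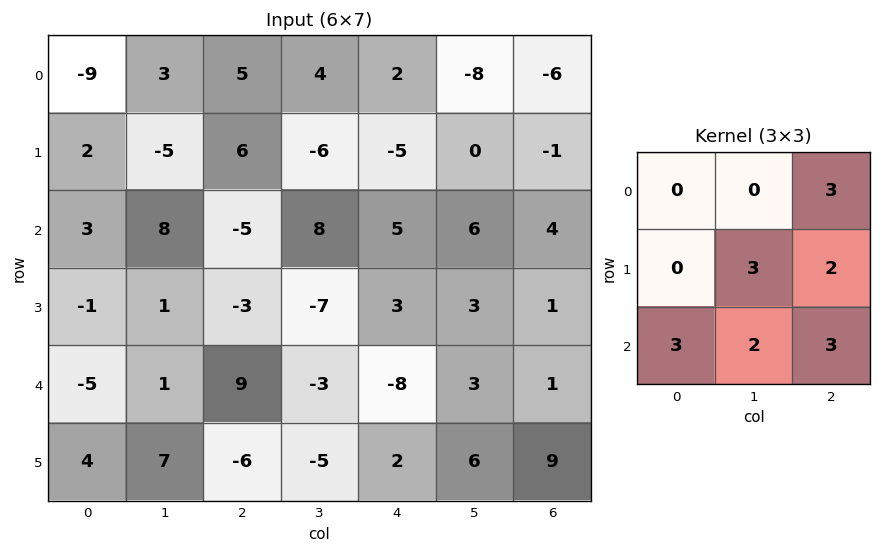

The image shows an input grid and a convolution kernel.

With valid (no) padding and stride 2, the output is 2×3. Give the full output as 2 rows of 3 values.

22 -6 19
-4 -3 8

Output[0,0]: The receptive field on the input at this output position is [-9 3 5 / 2 -5 6 / 3 8 -5]. Elementwise product with the kernel and sum: 5·3 + -5·3 + 6·2 + 3·3 + 8·2 + -5·3.
Output[0,1]: The receptive field on the input at this output position is [5 4 2 / 6 -6 -5 / -5 8 5]. Elementwise product with the kernel and sum: 2·3 + -6·3 + -5·2 + -5·3 + 8·2 + 5·3.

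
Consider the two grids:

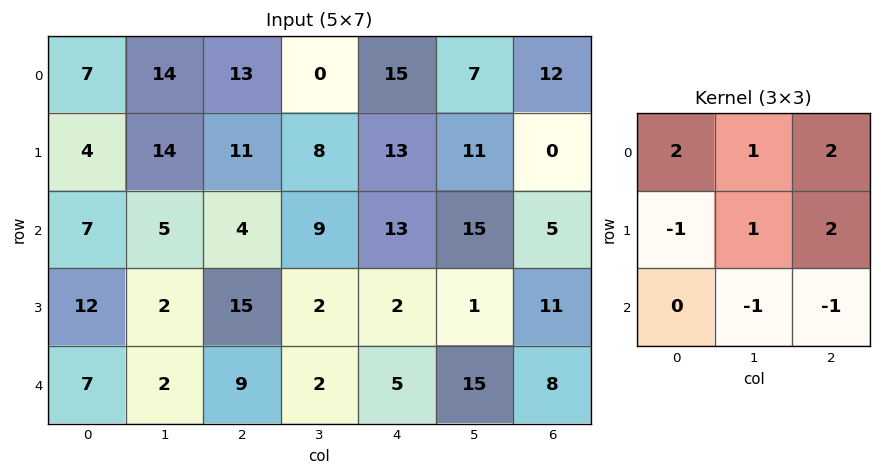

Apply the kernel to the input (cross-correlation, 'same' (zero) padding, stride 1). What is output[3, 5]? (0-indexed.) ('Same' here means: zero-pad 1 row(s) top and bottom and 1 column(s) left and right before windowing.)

The receptive field on the zero-padded input at this output position is [13 15 5 / 2 1 11 / 5 15 8]. Elementwise product with the kernel and sum: 13·2 + 15·1 + 5·2 + 2·-1 + 1·1 + 11·2 + 15·-1 + 8·-1.

49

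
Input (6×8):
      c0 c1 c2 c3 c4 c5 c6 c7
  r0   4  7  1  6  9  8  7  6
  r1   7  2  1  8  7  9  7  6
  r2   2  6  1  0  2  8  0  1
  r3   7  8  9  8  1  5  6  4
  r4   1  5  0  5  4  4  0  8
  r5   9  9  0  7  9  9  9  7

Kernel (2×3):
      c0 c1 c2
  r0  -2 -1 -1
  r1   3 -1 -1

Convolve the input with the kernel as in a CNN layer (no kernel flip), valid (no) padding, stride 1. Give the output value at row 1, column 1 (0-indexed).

The receptive field on the input at this output position is [2 1 8 / 6 1 0]. Elementwise product with the kernel and sum: 2·-2 + 1·-1 + 8·-1 + 6·3 + 1·-1 + 0·-1.

4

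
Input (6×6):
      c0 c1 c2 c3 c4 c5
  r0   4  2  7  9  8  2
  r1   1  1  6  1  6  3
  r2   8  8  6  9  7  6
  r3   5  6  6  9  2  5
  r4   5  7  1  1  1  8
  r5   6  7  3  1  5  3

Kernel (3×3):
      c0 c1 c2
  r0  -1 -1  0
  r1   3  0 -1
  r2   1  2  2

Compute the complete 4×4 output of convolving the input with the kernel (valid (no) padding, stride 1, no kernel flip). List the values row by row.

Output[0,0]: The receptive field on the input at this output position is [4 2 7 / 1 1 6 / 8 8 6]. Elementwise product with the kernel and sum: 4·-1 + 2·-1 + 1·3 + 6·-1 + 8·1 + 8·2 + 6·2.

27 31 34 18
45 44 32 37
14 6 6 25
29 23 2 1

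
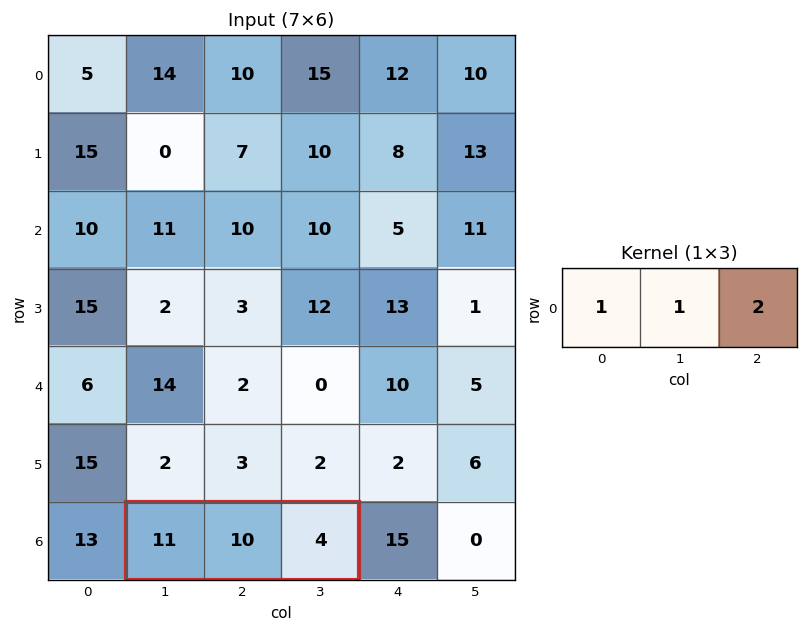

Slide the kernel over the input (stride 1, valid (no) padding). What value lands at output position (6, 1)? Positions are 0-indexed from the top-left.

The receptive field on the input at this output position is [11 10 4]. Elementwise product with the kernel and sum: 11·1 + 10·1 + 4·2.

29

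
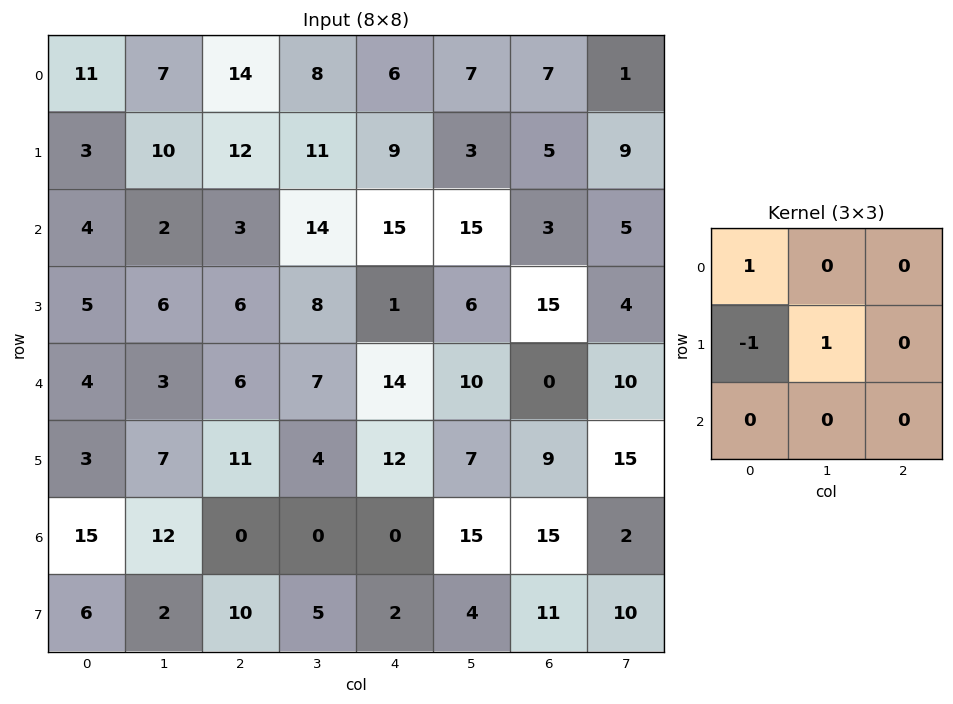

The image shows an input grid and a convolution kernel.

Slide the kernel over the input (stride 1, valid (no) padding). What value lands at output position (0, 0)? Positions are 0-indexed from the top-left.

18

The receptive field on the input at this output position is [11 7 14 / 3 10 12 / 4 2 3]. Elementwise product with the kernel and sum: 11·1 + 3·-1 + 10·1.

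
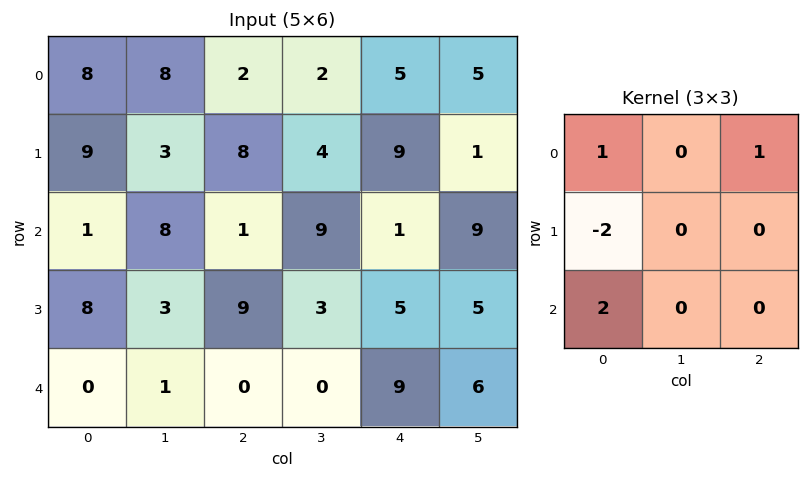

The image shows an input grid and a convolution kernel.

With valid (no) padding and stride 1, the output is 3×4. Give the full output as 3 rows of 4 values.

Output[0,0]: The receptive field on the input at this output position is [8 8 2 / 9 3 8 / 1 8 1]. Elementwise product with the kernel and sum: 8·1 + 2·1 + 9·-2 + 1·2.
Output[0,1]: The receptive field on the input at this output position is [8 2 2 / 3 8 4 / 8 1 9]. Elementwise product with the kernel and sum: 8·1 + 2·1 + 3·-2 + 8·2.

-6 20 -7 17
31 -3 33 -7
-14 13 -16 12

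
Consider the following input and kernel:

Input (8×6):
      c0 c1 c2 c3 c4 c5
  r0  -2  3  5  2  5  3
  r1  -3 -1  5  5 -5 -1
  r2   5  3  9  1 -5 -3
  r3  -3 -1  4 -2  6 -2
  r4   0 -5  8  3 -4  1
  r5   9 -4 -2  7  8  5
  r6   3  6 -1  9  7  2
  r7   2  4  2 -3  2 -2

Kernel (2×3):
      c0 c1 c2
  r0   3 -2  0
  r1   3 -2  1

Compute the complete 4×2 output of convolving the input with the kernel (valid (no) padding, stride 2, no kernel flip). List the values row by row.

-14 11
6 47
43 6
-3 -7

Output[0,0]: The receptive field on the input at this output position is [-2 3 5 / -3 -1 5]. Elementwise product with the kernel and sum: -2·3 + 3·-2 + -3·3 + -1·-2 + 5·1.
Output[0,1]: The receptive field on the input at this output position is [5 2 5 / 5 5 -5]. Elementwise product with the kernel and sum: 5·3 + 2·-2 + 5·3 + 5·-2 + -5·1.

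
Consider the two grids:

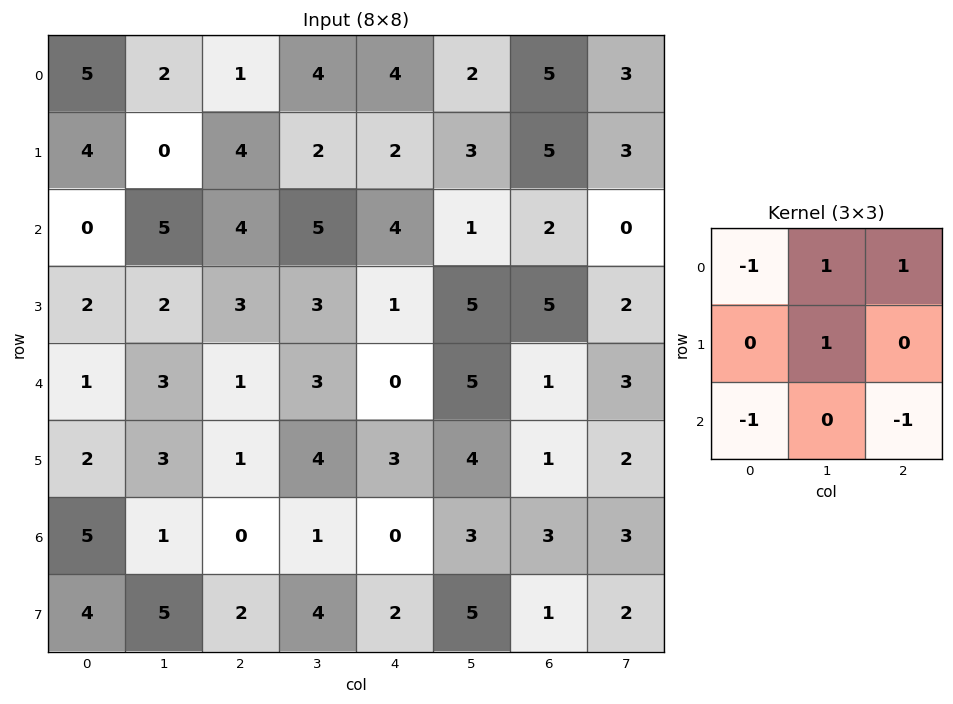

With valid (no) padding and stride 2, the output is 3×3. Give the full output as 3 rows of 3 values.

Output[0,0]: The receptive field on the input at this output position is [5 2 1 / 4 0 4 / 0 5 4]. Elementwise product with the kernel and sum: 5·-1 + 2·1 + 1·1 + 0·1 + 0·-1 + 4·-1.

-6 1 0
9 7 3
1 6 7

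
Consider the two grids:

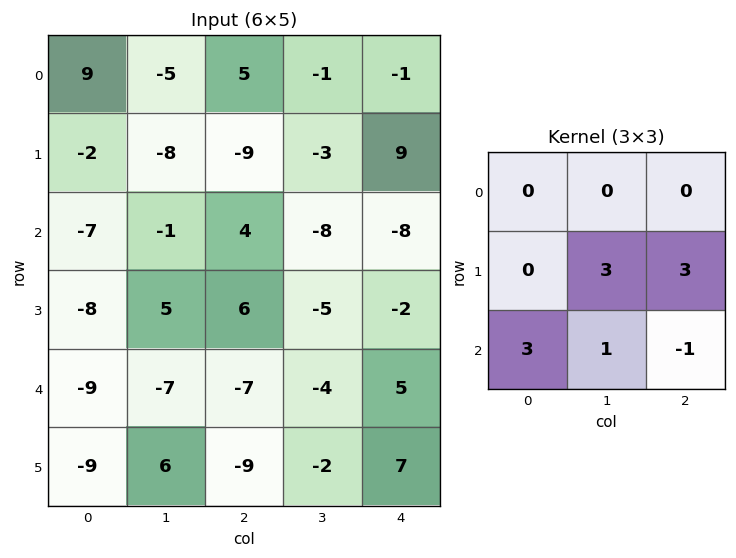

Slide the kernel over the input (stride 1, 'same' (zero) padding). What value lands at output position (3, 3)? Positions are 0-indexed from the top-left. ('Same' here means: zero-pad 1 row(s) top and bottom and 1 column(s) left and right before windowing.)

-51

The receptive field on the zero-padded input at this output position is [4 -8 -8 / 6 -5 -2 / -7 -4 5]. Elementwise product with the kernel and sum: -5·3 + -2·3 + -7·3 + -4·1 + 5·-1.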